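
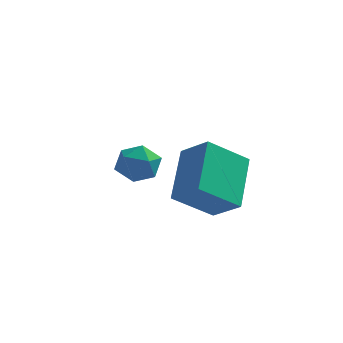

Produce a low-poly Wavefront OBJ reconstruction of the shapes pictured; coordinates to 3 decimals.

v 0.971 -4.72 1.306
v 0.813 -3.068 2.576
v 0.005 -4.278 0.611
v -0.153 -2.626 1.881
v 2.053 -3.874 0.339
v 1.895 -2.222 1.609
v 1.087 -3.432 -0.356
v 0.929 -1.78 0.914
v -1.943 0.245 -0.359
v -1.546 0.018 0.347
v -2.954 -0.618 -0.067
v -2.557 -0.845 0.639
v -2.885 -0.073 0.57
v -2.26 0.46 0.389
v -2.24 -1.06 -0.109
v -1.615 -0.527 -0.29
v -1.729 -0.788 0.501
v -2.128 -0.178 0.921
v -2.372 -0.422 -0.641
v -2.771 0.188 -0.221
f 2 4 1
f 5 2 1
f 1 4 3
f 3 5 1
f 2 8 4
f 6 2 5
f 6 8 2
f 4 8 3
f 7 5 3
f 3 8 7
f 7 6 5
f 8 6 7
f 9 20 14
f 9 14 10
f 9 10 16
f 9 16 19
f 9 19 20
f 10 14 18
f 14 20 13
f 20 19 11
f 19 16 15
f 16 10 17
f 12 18 13
f 12 13 11
f 12 11 15
f 12 15 17
f 12 17 18
f 13 18 14
f 11 13 20
f 15 11 19
f 17 15 16
f 18 17 10



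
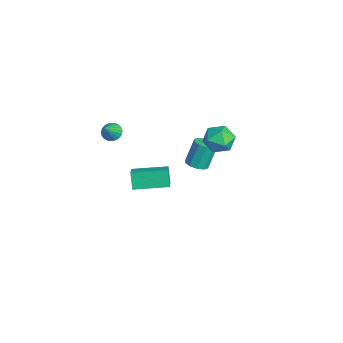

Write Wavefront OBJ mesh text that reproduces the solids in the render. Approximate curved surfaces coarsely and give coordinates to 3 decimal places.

v -2.423 -2.862 0.472
v -2.109 -3.167 0.063
v -1.597 -3.398 1.508
v -1.983 -2.952 0.074
v -1.934 -2.721 0.155
v -1.969 -2.514 0.29
v -2.083 -2.368 0.457
v -2.256 -2.306 0.626
v -2.457 -2.341 0.769
v -2.653 -2.466 0.86
v -2.809 -2.659 0.885
v -2.898 -2.887 0.838
v -2.906 -3.111 0.727
v -2.829 -3.292 0.573
v -2.683 -3.398 0.401
v -2.492 -3.411 0.242
v -2.289 -3.33 0.122
v 3.516 -2.715 0.88
v 3.043 -2.721 1.806
v 3.831 -0.87 1.053
v 3.358 -0.876 1.98
v 4.382 -2.904 1.32
v 3.909 -2.91 2.247
v 4.697 -1.059 1.494
v 4.224 -1.065 2.42
v -3.216 1.958 -3.651
v -2.56 1.831 -3.478
v -2.848 2.395 -1.976
v -3.504 2.522 -2.149
v -2.582 2.229 -3.631
v -2.87 2.792 -2.129
v -2.845 2.523 -3.792
v -3.133 3.087 -2.29
v -3.25 2.601 -3.899
v -3.539 3.165 -2.397
v -3.642 2.434 -3.911
v -3.931 2.998 -2.409
v -3.872 2.085 -3.824
v -4.16 2.649 -2.322
v -3.85 1.688 -3.671
v -4.138 2.251 -2.169
v -3.587 1.393 -3.51
v -3.875 1.957 -2.008
v -3.181 1.315 -3.403
v -3.47 1.879 -1.901
v -2.789 1.482 -3.391
v -3.078 2.046 -1.889
v -2.35 2.684 -0.362
v -2.013 3.263 0.364
v -0.847 2.337 -0.784
v -0.51 2.916 -0.058
v -0.969 2.069 0.159
v -1.898 2.283 0.42
v -0.962 3.317 -0.84
v -1.891 3.531 -0.579
v -1.155 3.655 0.068
v -1.159 2.883 0.686
v -1.701 2.717 -1.106
v -1.705 1.945 -0.488
f 2 1 4
f 2 4 3
f 4 1 5
f 4 5 3
f 5 1 6
f 5 6 3
f 6 1 7
f 6 7 3
f 7 1 8
f 7 8 3
f 8 1 9
f 8 9 3
f 9 1 10
f 9 10 3
f 10 1 11
f 10 11 3
f 11 1 12
f 11 12 3
f 12 1 13
f 12 13 3
f 13 1 14
f 13 14 3
f 14 1 15
f 14 15 3
f 15 1 16
f 15 16 3
f 16 1 17
f 16 17 3
f 17 1 2
f 17 2 3
f 19 21 18
f 22 19 18
f 18 21 20
f 20 22 18
f 19 25 21
f 23 19 22
f 23 25 19
f 21 25 20
f 24 22 20
f 20 25 24
f 24 23 22
f 25 23 24
f 27 26 30
f 27 30 28
f 28 30 31
f 28 31 29
f 30 26 32
f 30 32 31
f 31 32 33
f 31 33 29
f 32 26 34
f 32 34 33
f 33 34 35
f 33 35 29
f 34 26 36
f 34 36 35
f 35 36 37
f 35 37 29
f 36 26 38
f 36 38 37
f 37 38 39
f 37 39 29
f 38 26 40
f 38 40 39
f 39 40 41
f 39 41 29
f 40 26 42
f 40 42 41
f 41 42 43
f 41 43 29
f 42 26 44
f 42 44 43
f 43 44 45
f 43 45 29
f 44 26 46
f 44 46 45
f 45 46 47
f 45 47 29
f 46 26 27
f 46 27 47
f 47 27 28
f 47 28 29
f 48 59 53
f 48 53 49
f 48 49 55
f 48 55 58
f 48 58 59
f 49 53 57
f 53 59 52
f 59 58 50
f 58 55 54
f 55 49 56
f 51 57 52
f 51 52 50
f 51 50 54
f 51 54 56
f 51 56 57
f 52 57 53
f 50 52 59
f 54 50 58
f 56 54 55
f 57 56 49



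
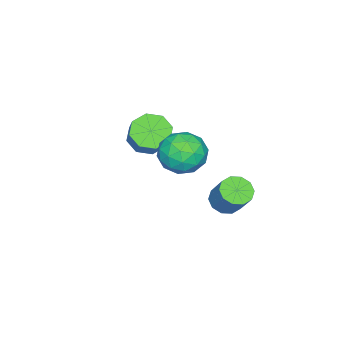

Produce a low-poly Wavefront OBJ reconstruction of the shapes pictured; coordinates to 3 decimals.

v -1.811 -3.786 0.193
v -1.031 -3.943 -0.38
v 0.251 -3.031 1.115
v -0.529 -2.874 1.687
v -1.353 -3.278 -0.51
v -0.071 -2.366 0.985
v -1.943 -2.911 -0.228
v -0.661 -1.999 1.267
v -2.456 -3.056 0.3
v -1.174 -2.144 1.795
v -2.591 -3.629 0.765
v -1.309 -2.717 2.26
v -2.269 -4.294 0.895
v -0.987 -3.382 2.39
v -1.679 -4.661 0.613
v -0.397 -3.749 2.108
v -1.166 -4.516 0.085
v 0.116 -3.604 1.58
v -2.971 -0.403 -3.66
v -2.579 0.133 -4.157
v -2.037 0.96 -2.837
v -2.429 0.423 -2.34
v -3.053 0.311 -4.074
v -2.511 1.138 -2.753
v -3.496 0.216 -3.833
v -2.953 1.043 -2.512
v -3.738 -0.115 -3.526
v -3.195 0.711 -2.205
v -3.687 -0.557 -3.27
v -3.145 0.27 -1.949
v -3.363 -0.94 -3.163
v -2.821 -0.113 -1.843
v -2.889 -1.118 -3.247
v -2.347 -0.291 -1.926
v -2.447 -1.023 -3.488
v -1.904 -0.196 -2.167
v -2.205 -0.691 -3.795
v -1.662 0.135 -2.474
v -2.255 -0.25 -4.051
v -1.713 0.577 -2.73
v 1.149 0.681 2.398
v 1.894 -0.084 2.87
v 0.326 -0.716 1.43
v 1.071 -1.481 1.902
v 0.256 -0.974 2.566
v 0.764 -0.111 3.164
v 1.456 -0.689 1.136
v 1.964 0.174 1.734
v 2.083 -0.931 2.09
v 1.342 -1.107 2.974
v 0.878 0.307 1.326
v 0.137 0.131 2.21
v 1.593 0.421 2.719
v 0.627 -1.221 1.581
v 0.148 -0.923 1.971
v 0.585 -1.373 2.249
v 0.93 0.405 2.892
v 1.367 -0.044 3.169
v 0.405 -0.568 2.991
v 0.853 -0.756 1.131
v 1.29 -1.205 1.408
v 1.635 0.573 2.051
v 2.072 0.123 2.329
v 1.815 -0.232 1.309
v 2.142 -0.526 2.538
v 1.659 -1.348 1.969
v 1.885 -0.882 1.518
v 2.184 -0.374 1.87
v 1.707 -0.63 3.057
v 1.223 -1.451 2.488
v 0.744 -1.153 2.879
v 1.043 -0.646 3.23
v 1.818 -1.128 2.599
v 0.997 0.651 1.812
v 0.513 -0.17 1.243
v 1.177 -0.154 1.07
v 1.476 0.353 1.421
v 0.561 0.548 2.331
v 0.078 -0.274 1.762
v 0.036 -0.426 2.43
v 0.335 0.082 2.782
v 0.402 0.328 1.701
f 2 1 5
f 2 5 3
f 3 5 6
f 3 6 4
f 5 1 7
f 5 7 6
f 6 7 8
f 6 8 4
f 7 1 9
f 7 9 8
f 8 9 10
f 8 10 4
f 9 1 11
f 9 11 10
f 10 11 12
f 10 12 4
f 11 1 13
f 11 13 12
f 12 13 14
f 12 14 4
f 13 1 15
f 13 15 14
f 14 15 16
f 14 16 4
f 15 1 17
f 15 17 16
f 16 17 18
f 16 18 4
f 17 1 2
f 17 2 18
f 18 2 3
f 18 3 4
f 20 19 23
f 20 23 21
f 21 23 24
f 21 24 22
f 23 19 25
f 23 25 24
f 24 25 26
f 24 26 22
f 25 19 27
f 25 27 26
f 26 27 28
f 26 28 22
f 27 19 29
f 27 29 28
f 28 29 30
f 28 30 22
f 29 19 31
f 29 31 30
f 30 31 32
f 30 32 22
f 31 19 33
f 31 33 32
f 32 33 34
f 32 34 22
f 33 19 35
f 33 35 34
f 34 35 36
f 34 36 22
f 35 19 37
f 35 37 36
f 36 37 38
f 36 38 22
f 37 19 39
f 37 39 38
f 38 39 40
f 38 40 22
f 39 19 20
f 39 20 40
f 40 20 21
f 40 21 22
f 41 78 57
f 78 52 81
f 57 81 46
f 78 81 57
f 41 57 53
f 57 46 58
f 53 58 42
f 57 58 53
f 41 53 62
f 53 42 63
f 62 63 48
f 53 63 62
f 41 62 74
f 62 48 77
f 74 77 51
f 62 77 74
f 41 74 78
f 74 51 82
f 78 82 52
f 74 82 78
f 42 58 69
f 58 46 72
f 69 72 50
f 58 72 69
f 46 81 59
f 81 52 80
f 59 80 45
f 81 80 59
f 52 82 79
f 82 51 75
f 79 75 43
f 82 75 79
f 51 77 76
f 77 48 64
f 76 64 47
f 77 64 76
f 48 63 68
f 63 42 65
f 68 65 49
f 63 65 68
f 44 70 56
f 70 50 71
f 56 71 45
f 70 71 56
f 44 56 54
f 56 45 55
f 54 55 43
f 56 55 54
f 44 54 61
f 54 43 60
f 61 60 47
f 54 60 61
f 44 61 66
f 61 47 67
f 66 67 49
f 61 67 66
f 44 66 70
f 66 49 73
f 70 73 50
f 66 73 70
f 45 71 59
f 71 50 72
f 59 72 46
f 71 72 59
f 43 55 79
f 55 45 80
f 79 80 52
f 55 80 79
f 47 60 76
f 60 43 75
f 76 75 51
f 60 75 76
f 49 67 68
f 67 47 64
f 68 64 48
f 67 64 68
f 50 73 69
f 73 49 65
f 69 65 42
f 73 65 69



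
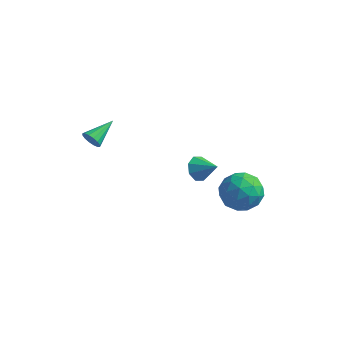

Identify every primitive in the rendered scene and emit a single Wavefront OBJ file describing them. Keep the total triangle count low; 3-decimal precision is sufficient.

v -3.882 -4.583 0.658
v -3.606 -4.466 0.174
v -3.498 -3.157 1.222
v -3.882 -4.373 0.128
v -4.159 -4.336 0.225
v -4.361 -4.366 0.437
v -4.435 -4.453 0.709
v -4.361 -4.575 0.967
v -4.159 -4.699 1.143
v -3.883 -4.792 1.188
v -3.606 -4.829 1.092
v -3.404 -4.799 0.879
v -3.33 -4.712 0.607
v -3.404 -4.59 0.349
v 0.973 -2.845 -0.853
v 1.326 -2.458 -1.376
v 2.027 -2.935 -0.207
v 1.107 -2.127 -0.972
v 0.81 -2.216 -0.498
v 0.608 -2.673 -0.232
v 0.619 -3.231 -0.33
v 0.838 -3.562 -0.734
v 1.135 -3.473 -1.207
v 1.337 -3.016 -1.473
v 1.902 -0.714 -2.447
v 3.028 -0.966 -2.165
v 2.072 -1.754 -4.055
v 3.198 -2.006 -3.773
v 2.309 -2.464 -3.132
v 2.203 -1.821 -2.138
v 2.897 -0.899 -4.082
v 2.791 -0.256 -3.088
v 3.643 -1.08 -3.175
v 3.279 -2.047 -2.588
v 1.821 -0.673 -3.632
v 1.457 -1.64 -3.045
v 2.45 -0.748 -2.165
v 2.65 -1.972 -4.055
v 2.127 -2.241 -3.678
v 2.789 -2.389 -3.512
v 1.965 -1.251 -2.149
v 2.627 -1.399 -1.983
v 2.204 -2.28 -2.552
v 2.473 -1.321 -4.237
v 3.135 -1.469 -4.071
v 2.311 -0.331 -2.708
v 2.973 -0.479 -2.542
v 2.896 -0.44 -3.668
v 3.473 -0.964 -2.593
v 3.573 -1.575 -3.538
v 3.396 -0.925 -3.72
v 3.334 -0.547 -3.136
v 3.26 -1.532 -2.248
v 3.36 -2.144 -3.193
v 2.837 -2.413 -2.816
v 2.775 -2.035 -2.232
v 3.621 -1.6 -2.841
v 1.74 -0.576 -3.027
v 1.84 -1.188 -3.972
v 2.325 -0.685 -3.988
v 2.263 -0.307 -3.404
v 1.527 -1.145 -2.682
v 1.627 -1.756 -3.627
v 1.766 -2.173 -3.084
v 1.704 -1.795 -2.5
v 1.479 -1.12 -3.379
f 2 1 4
f 2 4 3
f 4 1 5
f 4 5 3
f 5 1 6
f 5 6 3
f 6 1 7
f 6 7 3
f 7 1 8
f 7 8 3
f 8 1 9
f 8 9 3
f 9 1 10
f 9 10 3
f 10 1 11
f 10 11 3
f 11 1 12
f 11 12 3
f 12 1 13
f 12 13 3
f 13 1 14
f 13 14 3
f 14 1 2
f 14 2 3
f 16 15 18
f 16 18 17
f 18 15 19
f 18 19 17
f 19 15 20
f 19 20 17
f 20 15 21
f 20 21 17
f 21 15 22
f 21 22 17
f 22 15 23
f 22 23 17
f 23 15 24
f 23 24 17
f 24 15 16
f 24 16 17
f 25 62 41
f 62 36 65
f 41 65 30
f 62 65 41
f 25 41 37
f 41 30 42
f 37 42 26
f 41 42 37
f 25 37 46
f 37 26 47
f 46 47 32
f 37 47 46
f 25 46 58
f 46 32 61
f 58 61 35
f 46 61 58
f 25 58 62
f 58 35 66
f 62 66 36
f 58 66 62
f 26 42 53
f 42 30 56
f 53 56 34
f 42 56 53
f 30 65 43
f 65 36 64
f 43 64 29
f 65 64 43
f 36 66 63
f 66 35 59
f 63 59 27
f 66 59 63
f 35 61 60
f 61 32 48
f 60 48 31
f 61 48 60
f 32 47 52
f 47 26 49
f 52 49 33
f 47 49 52
f 28 54 40
f 54 34 55
f 40 55 29
f 54 55 40
f 28 40 38
f 40 29 39
f 38 39 27
f 40 39 38
f 28 38 45
f 38 27 44
f 45 44 31
f 38 44 45
f 28 45 50
f 45 31 51
f 50 51 33
f 45 51 50
f 28 50 54
f 50 33 57
f 54 57 34
f 50 57 54
f 29 55 43
f 55 34 56
f 43 56 30
f 55 56 43
f 27 39 63
f 39 29 64
f 63 64 36
f 39 64 63
f 31 44 60
f 44 27 59
f 60 59 35
f 44 59 60
f 33 51 52
f 51 31 48
f 52 48 32
f 51 48 52
f 34 57 53
f 57 33 49
f 53 49 26
f 57 49 53



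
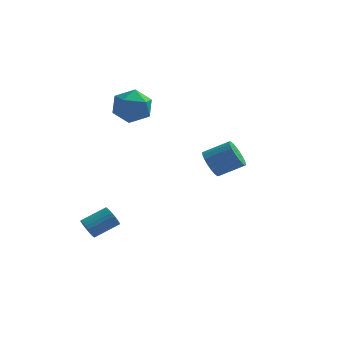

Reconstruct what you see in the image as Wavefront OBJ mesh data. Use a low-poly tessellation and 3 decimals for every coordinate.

v -4.076 -3.338 -3.414
v -3.703 -3.444 -3.91
v -2.61 -2.628 -3.262
v -2.984 -2.522 -2.766
v -3.816 -3.237 -3.979
v -2.724 -2.421 -3.331
v -3.97 -3.046 -3.962
v -2.877 -2.229 -3.314
v -4.139 -2.899 -3.861
v -3.047 -2.082 -3.213
v -4.299 -2.819 -3.693
v -3.207 -2.002 -3.044
v -4.425 -2.818 -3.481
v -3.333 -2.002 -2.833
v -4.498 -2.896 -3.26
v -3.405 -2.08 -2.612
v -4.507 -3.042 -3.062
v -3.414 -2.225 -2.414
v -4.45 -3.232 -2.918
v -3.357 -2.416 -2.27
v -4.336 -3.439 -2.849
v -3.244 -2.623 -2.201
v -4.183 -3.631 -2.866
v -3.09 -2.814 -2.218
v -4.013 -3.778 -2.967
v -2.921 -2.961 -2.319
v -3.853 -3.858 -3.136
v -2.761 -3.041 -2.487
v -3.727 -3.858 -3.347
v -2.635 -3.042 -2.699
v -3.655 -3.78 -3.568
v -2.562 -2.964 -2.92
v -3.646 -3.635 -3.766
v -2.553 -2.818 -3.118
v 2.118 -3.42 1.832
v 2.551 -3.86 1.277
v 3.795 -3.539 1.992
v 3.362 -3.1 2.548
v 2.548 -3.521 1.13
v 3.792 -3.2 1.845
v 2.46 -3.163 1.122
v 3.704 -2.842 1.837
v 2.305 -2.855 1.254
v 3.548 -2.534 1.969
v 2.112 -2.659 1.501
v 3.356 -2.338 2.217
v 1.921 -2.614 1.814
v 3.164 -2.294 2.529
v 1.768 -2.729 2.13
v 3.012 -2.408 2.846
v 1.685 -2.981 2.388
v 2.929 -2.66 3.103
v 1.688 -3.32 2.535
v 2.932 -2.999 3.25
v 1.776 -3.678 2.543
v 3.02 -3.357 3.258
v 1.932 -3.986 2.411
v 3.175 -3.665 3.126
v 2.124 -4.182 2.163
v 3.368 -3.861 2.879
v 2.316 -4.226 1.851
v 3.559 -3.906 2.566
v 2.468 -4.112 1.534
v 3.712 -3.791 2.25
v -4.279 3.589 1.849
v -3.144 3.922 1.655
v -3.676 2.298 3.165
v -2.541 2.631 2.971
v -3.301 3.383 3.511
v -3.674 4.181 2.698
v -3.146 2.039 2.122
v -3.519 2.837 1.309
v -2.444 2.964 1.823
v -2.54 3.794 2.682
v -4.28 2.426 2.138
v -4.376 3.256 2.997
f 2 1 5
f 2 5 3
f 3 5 6
f 3 6 4
f 5 1 7
f 5 7 6
f 6 7 8
f 6 8 4
f 7 1 9
f 7 9 8
f 8 9 10
f 8 10 4
f 9 1 11
f 9 11 10
f 10 11 12
f 10 12 4
f 11 1 13
f 11 13 12
f 12 13 14
f 12 14 4
f 13 1 15
f 13 15 14
f 14 15 16
f 14 16 4
f 15 1 17
f 15 17 16
f 16 17 18
f 16 18 4
f 17 1 19
f 17 19 18
f 18 19 20
f 18 20 4
f 19 1 21
f 19 21 20
f 20 21 22
f 20 22 4
f 21 1 23
f 21 23 22
f 22 23 24
f 22 24 4
f 23 1 25
f 23 25 24
f 24 25 26
f 24 26 4
f 25 1 27
f 25 27 26
f 26 27 28
f 26 28 4
f 27 1 29
f 27 29 28
f 28 29 30
f 28 30 4
f 29 1 31
f 29 31 30
f 30 31 32
f 30 32 4
f 31 1 33
f 31 33 32
f 32 33 34
f 32 34 4
f 33 1 2
f 33 2 34
f 34 2 3
f 34 3 4
f 36 35 39
f 36 39 37
f 37 39 40
f 37 40 38
f 39 35 41
f 39 41 40
f 40 41 42
f 40 42 38
f 41 35 43
f 41 43 42
f 42 43 44
f 42 44 38
f 43 35 45
f 43 45 44
f 44 45 46
f 44 46 38
f 45 35 47
f 45 47 46
f 46 47 48
f 46 48 38
f 47 35 49
f 47 49 48
f 48 49 50
f 48 50 38
f 49 35 51
f 49 51 50
f 50 51 52
f 50 52 38
f 51 35 53
f 51 53 52
f 52 53 54
f 52 54 38
f 53 35 55
f 53 55 54
f 54 55 56
f 54 56 38
f 55 35 57
f 55 57 56
f 56 57 58
f 56 58 38
f 57 35 59
f 57 59 58
f 58 59 60
f 58 60 38
f 59 35 61
f 59 61 60
f 60 61 62
f 60 62 38
f 61 35 63
f 61 63 62
f 62 63 64
f 62 64 38
f 63 35 36
f 63 36 64
f 64 36 37
f 64 37 38
f 65 76 70
f 65 70 66
f 65 66 72
f 65 72 75
f 65 75 76
f 66 70 74
f 70 76 69
f 76 75 67
f 75 72 71
f 72 66 73
f 68 74 69
f 68 69 67
f 68 67 71
f 68 71 73
f 68 73 74
f 69 74 70
f 67 69 76
f 71 67 75
f 73 71 72
f 74 73 66



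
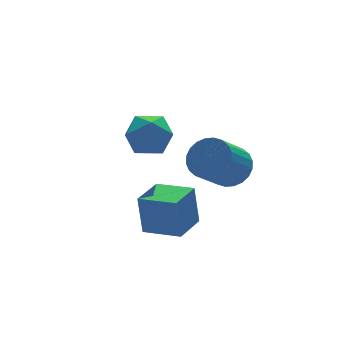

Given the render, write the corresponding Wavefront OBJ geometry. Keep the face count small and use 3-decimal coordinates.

v 1.74 -1.651 -0.709
v 2.235 -1.176 -0.024
v 1.016 -1.634 1.175
v 0.52 -2.109 0.489
v 2.007 -0.903 -0.152
v 0.787 -1.361 1.047
v 1.737 -0.744 -0.365
v 0.518 -1.202 0.833
v 1.468 -0.723 -0.631
v 0.249 -1.181 0.568
v 1.241 -0.843 -0.908
v 0.021 -1.301 0.29
v 1.089 -1.086 -1.155
v -0.13 -1.544 0.043
v 1.037 -1.415 -1.335
v -0.183 -1.873 -0.136
v 1.091 -1.78 -1.419
v -0.128 -2.238 -0.22
v 1.244 -2.126 -1.395
v 0.025 -2.584 -0.196
v 1.473 -2.399 -1.267
v 0.253 -2.857 -0.068
v 1.742 -2.558 -1.053
v 0.523 -3.016 0.145
v 2.011 -2.579 -0.788
v 0.792 -3.037 0.411
v 2.239 -2.459 -0.51
v 1.019 -2.917 0.688
v 2.39 -2.216 -0.263
v 1.171 -2.674 0.935
v 2.443 -1.887 -0.084
v 1.223 -2.345 1.115
v 2.388 -1.522 0
v 1.169 -1.98 1.199
v -0.214 3.294 -1.19
v 0.882 3.475 -1.013
v 0.018 1.525 -0.827
v 1.114 1.706 -0.65
v 0.354 2.112 0.072
v 0.21 3.205 -0.152
v 0.69 1.795 -1.688
v 0.546 2.888 -1.912
v 1.441 2.548 -1.321
v 1.233 2.744 -0.233
v -0.333 2.256 -1.607
v -0.541 2.452 -0.519
v -1.573 -0.727 -3.924
v -1.61 -0.396 -2.196
v -0.283 0.14 -4.062
v -0.32 0.471 -2.334
v -0.64 -2.071 -3.646
v -0.677 -1.74 -1.918
v 0.65 -1.204 -3.784
v 0.613 -0.873 -2.056
f 2 1 5
f 2 5 3
f 3 5 6
f 3 6 4
f 5 1 7
f 5 7 6
f 6 7 8
f 6 8 4
f 7 1 9
f 7 9 8
f 8 9 10
f 8 10 4
f 9 1 11
f 9 11 10
f 10 11 12
f 10 12 4
f 11 1 13
f 11 13 12
f 12 13 14
f 12 14 4
f 13 1 15
f 13 15 14
f 14 15 16
f 14 16 4
f 15 1 17
f 15 17 16
f 16 17 18
f 16 18 4
f 17 1 19
f 17 19 18
f 18 19 20
f 18 20 4
f 19 1 21
f 19 21 20
f 20 21 22
f 20 22 4
f 21 1 23
f 21 23 22
f 22 23 24
f 22 24 4
f 23 1 25
f 23 25 24
f 24 25 26
f 24 26 4
f 25 1 27
f 25 27 26
f 26 27 28
f 26 28 4
f 27 1 29
f 27 29 28
f 28 29 30
f 28 30 4
f 29 1 31
f 29 31 30
f 30 31 32
f 30 32 4
f 31 1 33
f 31 33 32
f 32 33 34
f 32 34 4
f 33 1 2
f 33 2 34
f 34 2 3
f 34 3 4
f 35 46 40
f 35 40 36
f 35 36 42
f 35 42 45
f 35 45 46
f 36 40 44
f 40 46 39
f 46 45 37
f 45 42 41
f 42 36 43
f 38 44 39
f 38 39 37
f 38 37 41
f 38 41 43
f 38 43 44
f 39 44 40
f 37 39 46
f 41 37 45
f 43 41 42
f 44 43 36
f 48 50 47
f 51 48 47
f 47 50 49
f 49 51 47
f 48 54 50
f 52 48 51
f 52 54 48
f 50 54 49
f 53 51 49
f 49 54 53
f 53 52 51
f 54 52 53



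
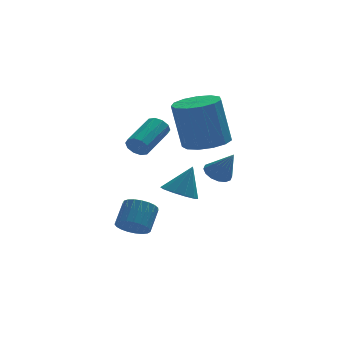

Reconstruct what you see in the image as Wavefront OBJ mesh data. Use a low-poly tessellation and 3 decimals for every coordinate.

v -2.614 -1.753 -1.761
v -1.992 -1.99 -2.008
v -2.066 -1.507 -0.619
v -2.015 -1.56 -2.09
v -2.267 -1.203 -2.046
v -2.652 -1.057 -1.893
v -3.022 -1.176 -1.69
v -3.236 -1.516 -1.513
v -3.213 -1.947 -1.432
v -2.961 -2.303 -1.476
v -2.576 -2.45 -1.629
v -2.206 -2.33 -1.832
v -4.162 -1.147 -3.564
v -3.613 -1.114 -3.93
v -3.17 -0.42 -3.201
v -3.718 -0.453 -2.836
v -3.764 -0.909 -4.034
v -3.32 -0.215 -3.305
v -3.983 -0.746 -4.056
v -3.539 -0.051 -3.328
v -4.233 -0.651 -3.994
v -3.789 0.043 -3.265
v -4.47 -0.643 -3.857
v -4.027 0.052 -3.129
v -4.655 -0.721 -3.67
v -4.211 -0.027 -2.941
v -4.754 -0.874 -3.464
v -4.31 -0.179 -2.736
v -4.751 -1.073 -3.276
v -4.307 -0.379 -2.547
v -4.646 -1.286 -3.137
v -4.202 -0.591 -2.409
v -4.457 -1.474 -3.073
v -4.013 -0.78 -2.344
v -4.217 -1.606 -3.093
v -3.774 -0.912 -2.365
v -3.968 -1.659 -3.195
v -3.524 -0.964 -2.466
v -3.752 -1.623 -3.361
v -3.308 -0.928 -2.632
v -3.607 -1.505 -3.561
v -3.163 -0.81 -2.833
v -3.558 -1.325 -3.763
v -3.114 -0.63 -3.034
v -0.479 1.152 -2.124
v -0.069 0.868 -2.439
v -0.021 0.608 -1.036
v 0.061 1.133 -2.361
v 0.046 1.403 -2.219
v -0.109 1.606 -2.052
v -0.364 1.688 -1.905
v -0.649 1.625 -1.815
v -0.889 1.436 -1.809
v -1.019 1.171 -1.887
v -1.004 0.901 -2.029
v -0.849 0.698 -2.196
v -0.594 0.617 -2.343
v -0.309 0.679 -2.432
v -0.552 2.511 -1.093
v 0.384 2.654 -0.934
v 0.008 2.851 1.112
v -0.928 2.709 0.953
v 0.169 3.142 -1.021
v -0.208 3.34 1.025
v -0.276 3.43 -1.131
v -0.653 3.628 0.915
v -0.808 3.426 -1.229
v -1.185 3.624 0.817
v -1.259 3.132 -1.283
v -1.635 3.33 0.763
v -1.485 2.641 -1.278
v -1.862 2.839 0.769
v -1.415 2.108 -1.213
v -1.791 2.306 0.833
v -1.07 1.704 -1.111
v -1.447 1.901 0.936
v -0.562 1.555 -1.003
v -0.938 1.753 1.044
v -0.05 1.711 -0.923
v -0.426 1.908 1.123
v 0.303 2.12 -0.898
v -0.074 2.318 1.148
v -3.58 0.72 -0.368
v -3.254 0.601 -0.728
v -2.253 1.661 -0.171
v -2.58 1.78 0.188
v -3.435 0.828 -0.835
v -2.434 1.887 -0.278
v -3.671 1.014 -0.763
v -2.671 2.073 -0.206
v -3.873 1.087 -0.541
v -2.872 2.147 0.016
v -3.963 1.021 -0.253
v -2.962 2.08 0.304
v -3.907 0.839 -0.009
v -2.906 1.899 0.548
v -3.726 0.613 0.098
v -2.725 1.672 0.655
v -3.489 0.427 0.026
v -2.489 1.486 0.583
v -3.288 0.353 -0.196
v -2.287 1.413 0.361
v -3.198 0.42 -0.484
v -2.197 1.479 0.073
f 2 1 4
f 2 4 3
f 4 1 5
f 4 5 3
f 5 1 6
f 5 6 3
f 6 1 7
f 6 7 3
f 7 1 8
f 7 8 3
f 8 1 9
f 8 9 3
f 9 1 10
f 9 10 3
f 10 1 11
f 10 11 3
f 11 1 12
f 11 12 3
f 12 1 2
f 12 2 3
f 14 13 17
f 14 17 15
f 15 17 18
f 15 18 16
f 17 13 19
f 17 19 18
f 18 19 20
f 18 20 16
f 19 13 21
f 19 21 20
f 20 21 22
f 20 22 16
f 21 13 23
f 21 23 22
f 22 23 24
f 22 24 16
f 23 13 25
f 23 25 24
f 24 25 26
f 24 26 16
f 25 13 27
f 25 27 26
f 26 27 28
f 26 28 16
f 27 13 29
f 27 29 28
f 28 29 30
f 28 30 16
f 29 13 31
f 29 31 30
f 30 31 32
f 30 32 16
f 31 13 33
f 31 33 32
f 32 33 34
f 32 34 16
f 33 13 35
f 33 35 34
f 34 35 36
f 34 36 16
f 35 13 37
f 35 37 36
f 36 37 38
f 36 38 16
f 37 13 39
f 37 39 38
f 38 39 40
f 38 40 16
f 39 13 41
f 39 41 40
f 40 41 42
f 40 42 16
f 41 13 43
f 41 43 42
f 42 43 44
f 42 44 16
f 43 13 14
f 43 14 44
f 44 14 15
f 44 15 16
f 46 45 48
f 46 48 47
f 48 45 49
f 48 49 47
f 49 45 50
f 49 50 47
f 50 45 51
f 50 51 47
f 51 45 52
f 51 52 47
f 52 45 53
f 52 53 47
f 53 45 54
f 53 54 47
f 54 45 55
f 54 55 47
f 55 45 56
f 55 56 47
f 56 45 57
f 56 57 47
f 57 45 58
f 57 58 47
f 58 45 46
f 58 46 47
f 60 59 63
f 60 63 61
f 61 63 64
f 61 64 62
f 63 59 65
f 63 65 64
f 64 65 66
f 64 66 62
f 65 59 67
f 65 67 66
f 66 67 68
f 66 68 62
f 67 59 69
f 67 69 68
f 68 69 70
f 68 70 62
f 69 59 71
f 69 71 70
f 70 71 72
f 70 72 62
f 71 59 73
f 71 73 72
f 72 73 74
f 72 74 62
f 73 59 75
f 73 75 74
f 74 75 76
f 74 76 62
f 75 59 77
f 75 77 76
f 76 77 78
f 76 78 62
f 77 59 79
f 77 79 78
f 78 79 80
f 78 80 62
f 79 59 81
f 79 81 80
f 80 81 82
f 80 82 62
f 81 59 60
f 81 60 82
f 82 60 61
f 82 61 62
f 84 83 87
f 84 87 85
f 85 87 88
f 85 88 86
f 87 83 89
f 87 89 88
f 88 89 90
f 88 90 86
f 89 83 91
f 89 91 90
f 90 91 92
f 90 92 86
f 91 83 93
f 91 93 92
f 92 93 94
f 92 94 86
f 93 83 95
f 93 95 94
f 94 95 96
f 94 96 86
f 95 83 97
f 95 97 96
f 96 97 98
f 96 98 86
f 97 83 99
f 97 99 98
f 98 99 100
f 98 100 86
f 99 83 101
f 99 101 100
f 100 101 102
f 100 102 86
f 101 83 103
f 101 103 102
f 102 103 104
f 102 104 86
f 103 83 84
f 103 84 104
f 104 84 85
f 104 85 86



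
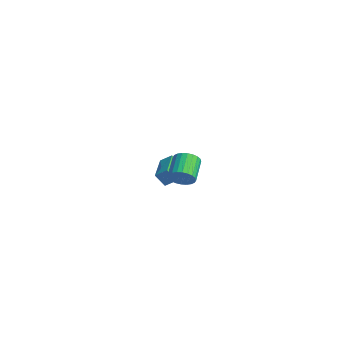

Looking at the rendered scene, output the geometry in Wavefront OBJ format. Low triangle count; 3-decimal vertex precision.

v 4.452 0.565 2.429
v 4.94 1.088 2.575
v 3.916 1.837 3.318
v 3.428 1.315 3.171
v 4.831 1.182 2.33
v 3.807 1.931 3.072
v 4.663 1.181 2.099
v 3.64 1.931 2.842
v 4.464 1.088 1.919
v 3.44 1.837 2.661
v 4.263 0.914 1.816
v 3.239 1.663 2.559
v 4.09 0.688 1.807
v 3.066 1.437 2.549
v 3.973 0.443 1.892
v 2.949 1.192 2.634
v 3.928 0.216 2.059
v 2.904 0.965 2.802
v 3.964 0.043 2.282
v 2.94 0.792 3.025
v 4.073 -0.051 2.528
v 3.049 0.698 3.27
v 4.24 -0.051 2.758
v 3.217 0.699 3.501
v 4.44 0.043 2.939
v 3.416 0.792 3.681
v 4.641 0.217 3.041
v 3.617 0.966 3.784
v 4.814 0.443 3.051
v 3.79 1.192 3.793
v 4.931 0.688 2.966
v 3.907 1.437 3.708
v 4.976 0.915 2.798
v 3.952 1.664 3.541
v -1.817 2.382 -1.507
v -2.061 1.904 -0.736
v -3.601 3.466 -1.399
v -3.845 2.988 -0.628
v -1.455 2.932 -1.052
v -1.699 2.454 -0.281
v -3.239 4.016 -0.944
v -3.483 3.538 -0.173
f 2 1 5
f 2 5 3
f 3 5 6
f 3 6 4
f 5 1 7
f 5 7 6
f 6 7 8
f 6 8 4
f 7 1 9
f 7 9 8
f 8 9 10
f 8 10 4
f 9 1 11
f 9 11 10
f 10 11 12
f 10 12 4
f 11 1 13
f 11 13 12
f 12 13 14
f 12 14 4
f 13 1 15
f 13 15 14
f 14 15 16
f 14 16 4
f 15 1 17
f 15 17 16
f 16 17 18
f 16 18 4
f 17 1 19
f 17 19 18
f 18 19 20
f 18 20 4
f 19 1 21
f 19 21 20
f 20 21 22
f 20 22 4
f 21 1 23
f 21 23 22
f 22 23 24
f 22 24 4
f 23 1 25
f 23 25 24
f 24 25 26
f 24 26 4
f 25 1 27
f 25 27 26
f 26 27 28
f 26 28 4
f 27 1 29
f 27 29 28
f 28 29 30
f 28 30 4
f 29 1 31
f 29 31 30
f 30 31 32
f 30 32 4
f 31 1 33
f 31 33 32
f 32 33 34
f 32 34 4
f 33 1 2
f 33 2 34
f 34 2 3
f 34 3 4
f 36 38 35
f 39 36 35
f 35 38 37
f 37 39 35
f 36 42 38
f 40 36 39
f 40 42 36
f 38 42 37
f 41 39 37
f 37 42 41
f 41 40 39
f 42 40 41



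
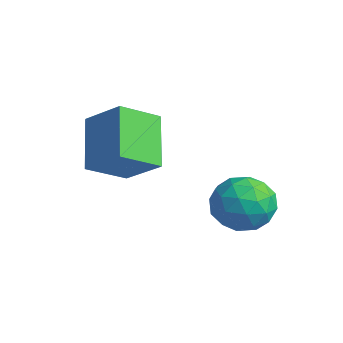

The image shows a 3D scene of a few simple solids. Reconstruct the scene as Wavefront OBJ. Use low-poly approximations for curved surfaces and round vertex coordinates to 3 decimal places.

v 1.308 3.664 0.145
v 2.357 3.819 0.214
v 1.583 2.101 -0.514
v 2.632 2.256 -0.445
v 2.052 2.143 0.438
v 1.882 3.109 0.845
v 2.058 2.811 -1.145
v 1.888 3.777 -0.738
v 2.82 3.292 -0.583
v 2.816 2.879 0.395
v 1.124 3.041 -0.695
v 1.12 2.628 0.283
v 1.808 3.879 0.237
v 2.132 2.041 -0.537
v 1.791 1.975 -0.018
v 2.407 2.066 0.023
v 1.53 3.462 0.608
v 2.146 3.553 0.649
v 1.967 2.568 0.781
v 1.794 2.367 -0.949
v 2.41 2.458 -0.908
v 1.533 3.854 -0.323
v 2.149 3.945 -0.282
v 1.973 3.352 -1.081
v 2.697 3.66 -0.191
v 2.858 2.741 -0.578
v 2.521 3.067 -0.99
v 2.421 3.635 -0.751
v 2.695 3.418 0.384
v 2.856 2.499 -0.003
v 2.516 2.432 0.516
v 2.416 3 0.755
v 2.967 3.108 -0.084
v 1.084 3.421 -0.297
v 1.245 2.502 -0.684
v 1.524 2.92 -1.055
v 1.424 3.488 -0.816
v 1.082 3.179 0.278
v 1.243 2.26 -0.109
v 1.519 2.285 0.451
v 1.419 2.853 0.69
v 0.973 2.812 -0.216
v -1.741 1.195 1.739
v -1.765 -0.157 2.517
v -0.575 1.704 2.66
v -0.6 0.352 3.438
v -0.42 0.448 0.482
v -0.445 -0.904 1.26
v 0.745 0.957 1.403
v 0.721 -0.395 2.181
f 1 38 17
f 38 12 41
f 17 41 6
f 38 41 17
f 1 17 13
f 17 6 18
f 13 18 2
f 17 18 13
f 1 13 22
f 13 2 23
f 22 23 8
f 13 23 22
f 1 22 34
f 22 8 37
f 34 37 11
f 22 37 34
f 1 34 38
f 34 11 42
f 38 42 12
f 34 42 38
f 2 18 29
f 18 6 32
f 29 32 10
f 18 32 29
f 6 41 19
f 41 12 40
f 19 40 5
f 41 40 19
f 12 42 39
f 42 11 35
f 39 35 3
f 42 35 39
f 11 37 36
f 37 8 24
f 36 24 7
f 37 24 36
f 8 23 28
f 23 2 25
f 28 25 9
f 23 25 28
f 4 30 16
f 30 10 31
f 16 31 5
f 30 31 16
f 4 16 14
f 16 5 15
f 14 15 3
f 16 15 14
f 4 14 21
f 14 3 20
f 21 20 7
f 14 20 21
f 4 21 26
f 21 7 27
f 26 27 9
f 21 27 26
f 4 26 30
f 26 9 33
f 30 33 10
f 26 33 30
f 5 31 19
f 31 10 32
f 19 32 6
f 31 32 19
f 3 15 39
f 15 5 40
f 39 40 12
f 15 40 39
f 7 20 36
f 20 3 35
f 36 35 11
f 20 35 36
f 9 27 28
f 27 7 24
f 28 24 8
f 27 24 28
f 10 33 29
f 33 9 25
f 29 25 2
f 33 25 29
f 44 46 43
f 47 44 43
f 43 46 45
f 45 47 43
f 44 50 46
f 48 44 47
f 48 50 44
f 46 50 45
f 49 47 45
f 45 50 49
f 49 48 47
f 50 48 49



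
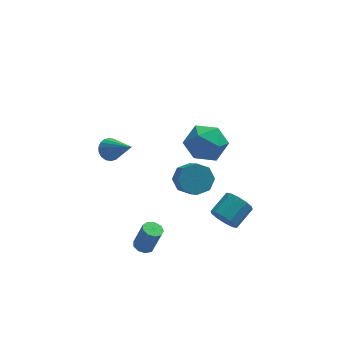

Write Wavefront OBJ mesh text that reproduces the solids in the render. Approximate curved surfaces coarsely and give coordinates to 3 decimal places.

v 3.5 -1.333 -1.613
v 4.125 -1.717 -2.001
v 5.045 -0.851 -1.375
v 4.42 -0.467 -0.987
v 3.966 -1.332 -2.3
v 4.886 -0.466 -1.674
v 3.629 -0.947 -2.336
v 4.549 -0.081 -1.711
v 3.242 -0.71 -2.097
v 4.163 0.156 -1.471
v 2.954 -0.71 -1.672
v 3.874 0.156 -1.047
v 2.875 -0.949 -1.225
v 3.795 -0.083 -0.599
v 3.034 -1.334 -0.926
v 3.954 -0.468 -0.3
v 3.371 -1.719 -0.889
v 4.291 -0.853 -0.264
v 3.757 -1.956 -1.129
v 4.678 -1.09 -0.503
v 4.046 -1.956 -1.553
v 4.966 -1.09 -0.928
v -0.727 -2.789 -1.91
v -0.197 -2.827 -2.086
v 0.278 -2.949 -0.626
v -0.253 -2.911 -0.45
v -0.289 -2.46 -2.025
v 0.186 -2.582 -0.565
v -0.586 -2.247 -1.911
v -0.111 -2.369 -0.451
v -0.949 -2.287 -1.796
v -0.474 -2.41 -0.336
v -1.209 -2.562 -1.735
v -0.734 -2.685 -0.275
v -1.243 -2.943 -1.755
v -0.768 -3.066 -0.295
v -1.036 -3.252 -1.848
v -0.561 -3.374 -0.388
v -0.685 -3.344 -1.97
v -0.21 -3.466 -0.51
v -0.353 -3.176 -2.064
v 0.121 -3.298 -0.604
v 3.3 1.382 3.286
v 3.924 0.324 3.113
v 1.576 0.356 3.347
v 2.2 -0.702 3.174
v 2.315 -0.082 4.243
v 3.381 0.552 4.204
v 2.119 0.128 2.256
v 3.185 0.762 2.217
v 3.194 -0.451 2.476
v 3.315 -0.581 3.704
v 2.185 1.261 2.756
v 2.306 1.131 3.984
v -1.851 4.543 -0.683
v -1.234 4.678 -1.049
v -0.789 3.237 0.623
v -1.233 4.908 -0.82
v -1.355 5.066 -0.563
v -1.576 5.119 -0.33
v -1.85 5.059 -0.167
v -2.125 4.897 -0.107
v -2.345 4.664 -0.16
v -2.468 4.407 -0.317
v -2.468 4.177 -0.547
v -2.346 4.02 -0.803
v -2.126 3.966 -1.036
v -1.851 4.026 -1.199
v -1.576 4.189 -1.26
v -1.356 4.421 -1.206
v 1.787 -1.182 1.817
v 2.401 -1.595 1.271
v 2.568 -2.89 2.436
v 1.953 -2.478 2.983
v 2.701 -1.148 1.725
v 2.868 -2.443 2.89
v 2.465 -0.721 2.233
v 2.632 -2.016 3.398
v 1.832 -0.565 2.498
v 1.999 -1.86 3.663
v 1.172 -0.77 2.364
v 1.339 -2.065 3.529
v 0.872 -1.217 1.91
v 1.039 -2.512 3.075
v 1.108 -1.644 1.402
v 1.275 -2.939 2.567
v 1.741 -1.8 1.137
v 1.908 -3.095 2.302
f 2 1 5
f 2 5 3
f 3 5 6
f 3 6 4
f 5 1 7
f 5 7 6
f 6 7 8
f 6 8 4
f 7 1 9
f 7 9 8
f 8 9 10
f 8 10 4
f 9 1 11
f 9 11 10
f 10 11 12
f 10 12 4
f 11 1 13
f 11 13 12
f 12 13 14
f 12 14 4
f 13 1 15
f 13 15 14
f 14 15 16
f 14 16 4
f 15 1 17
f 15 17 16
f 16 17 18
f 16 18 4
f 17 1 19
f 17 19 18
f 18 19 20
f 18 20 4
f 19 1 21
f 19 21 20
f 20 21 22
f 20 22 4
f 21 1 2
f 21 2 22
f 22 2 3
f 22 3 4
f 24 23 27
f 24 27 25
f 25 27 28
f 25 28 26
f 27 23 29
f 27 29 28
f 28 29 30
f 28 30 26
f 29 23 31
f 29 31 30
f 30 31 32
f 30 32 26
f 31 23 33
f 31 33 32
f 32 33 34
f 32 34 26
f 33 23 35
f 33 35 34
f 34 35 36
f 34 36 26
f 35 23 37
f 35 37 36
f 36 37 38
f 36 38 26
f 37 23 39
f 37 39 38
f 38 39 40
f 38 40 26
f 39 23 41
f 39 41 40
f 40 41 42
f 40 42 26
f 41 23 24
f 41 24 42
f 42 24 25
f 42 25 26
f 43 54 48
f 43 48 44
f 43 44 50
f 43 50 53
f 43 53 54
f 44 48 52
f 48 54 47
f 54 53 45
f 53 50 49
f 50 44 51
f 46 52 47
f 46 47 45
f 46 45 49
f 46 49 51
f 46 51 52
f 47 52 48
f 45 47 54
f 49 45 53
f 51 49 50
f 52 51 44
f 56 55 58
f 56 58 57
f 58 55 59
f 58 59 57
f 59 55 60
f 59 60 57
f 60 55 61
f 60 61 57
f 61 55 62
f 61 62 57
f 62 55 63
f 62 63 57
f 63 55 64
f 63 64 57
f 64 55 65
f 64 65 57
f 65 55 66
f 65 66 57
f 66 55 67
f 66 67 57
f 67 55 68
f 67 68 57
f 68 55 69
f 68 69 57
f 69 55 70
f 69 70 57
f 70 55 56
f 70 56 57
f 72 71 75
f 72 75 73
f 73 75 76
f 73 76 74
f 75 71 77
f 75 77 76
f 76 77 78
f 76 78 74
f 77 71 79
f 77 79 78
f 78 79 80
f 78 80 74
f 79 71 81
f 79 81 80
f 80 81 82
f 80 82 74
f 81 71 83
f 81 83 82
f 82 83 84
f 82 84 74
f 83 71 85
f 83 85 84
f 84 85 86
f 84 86 74
f 85 71 87
f 85 87 86
f 86 87 88
f 86 88 74
f 87 71 72
f 87 72 88
f 88 72 73
f 88 73 74



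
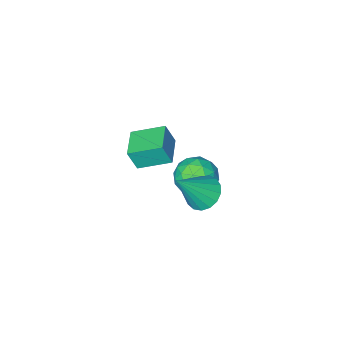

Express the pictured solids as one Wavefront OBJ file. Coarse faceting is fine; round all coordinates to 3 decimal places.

v -2.853 2.429 -1.399
v -2.399 2.957 -1.728
v -1.747 2.311 -0.061
v -2.63 3.156 -1.52
v -2.911 3.188 -1.284
v -3.179 3.046 -1.075
v -3.373 2.763 -0.94
v -3.447 2.403 -0.91
v -3.385 2.049 -0.992
v -3.202 1.782 -1.168
v -2.938 1.663 -1.396
v -2.655 1.72 -1.625
v -2.417 1.939 -1.802
v -2.279 2.27 -1.887
v -2.273 2.637 -1.86
v -4.471 1.095 -2.075
v -3.956 1.567 -2.665
v -3.484 -0.007 -2.095
v -2.969 0.465 -2.685
v -3.054 0.752 -1.82
v -3.664 1.434 -1.809
v -3.776 0.126 -2.951
v -4.386 0.808 -2.94
v -3.526 0.968 -3.207
v -3.08 1.355 -2.508
v -4.36 0.205 -2.252
v -3.914 0.592 -1.553
v -4.3 1.428 -2.369
v -3.14 0.132 -2.391
v -3.19 0.301 -1.883
v -2.887 0.578 -2.23
v -4.129 1.35 -1.865
v -3.826 1.627 -2.212
v -3.296 1.148 -1.715
v -3.614 -0.067 -2.548
v -3.311 0.21 -2.895
v -4.553 0.982 -2.53
v -4.25 1.259 -2.877
v -4.144 0.412 -3.045
v -3.744 1.354 -3.034
v -3.164 0.705 -3.045
v -3.638 0.507 -3.202
v -3.997 0.907 -3.195
v -3.482 1.581 -2.623
v -2.902 0.933 -2.634
v -2.952 1.102 -2.126
v -3.311 1.502 -2.119
v -3.229 1.229 -2.941
v -4.538 0.627 -2.126
v -3.958 -0.021 -2.137
v -4.129 0.058 -2.641
v -4.488 0.458 -2.634
v -4.276 0.855 -1.715
v -3.696 0.206 -1.726
v -3.443 0.653 -1.565
v -3.802 1.053 -1.558
v -4.211 0.331 -1.819
v -1.009 1.172 1.475
v -0.726 0.975 2.339
v -1.938 1.974 1.962
v -1.655 1.776 2.826
v -0.245 2.084 1.434
v 0.038 1.886 2.298
v -1.174 2.885 1.921
v -0.891 2.688 2.785
f 2 1 4
f 2 4 3
f 4 1 5
f 4 5 3
f 5 1 6
f 5 6 3
f 6 1 7
f 6 7 3
f 7 1 8
f 7 8 3
f 8 1 9
f 8 9 3
f 9 1 10
f 9 10 3
f 10 1 11
f 10 11 3
f 11 1 12
f 11 12 3
f 12 1 13
f 12 13 3
f 13 1 14
f 13 14 3
f 14 1 15
f 14 15 3
f 15 1 2
f 15 2 3
f 16 53 32
f 53 27 56
f 32 56 21
f 53 56 32
f 16 32 28
f 32 21 33
f 28 33 17
f 32 33 28
f 16 28 37
f 28 17 38
f 37 38 23
f 28 38 37
f 16 37 49
f 37 23 52
f 49 52 26
f 37 52 49
f 16 49 53
f 49 26 57
f 53 57 27
f 49 57 53
f 17 33 44
f 33 21 47
f 44 47 25
f 33 47 44
f 21 56 34
f 56 27 55
f 34 55 20
f 56 55 34
f 27 57 54
f 57 26 50
f 54 50 18
f 57 50 54
f 26 52 51
f 52 23 39
f 51 39 22
f 52 39 51
f 23 38 43
f 38 17 40
f 43 40 24
f 38 40 43
f 19 45 31
f 45 25 46
f 31 46 20
f 45 46 31
f 19 31 29
f 31 20 30
f 29 30 18
f 31 30 29
f 19 29 36
f 29 18 35
f 36 35 22
f 29 35 36
f 19 36 41
f 36 22 42
f 41 42 24
f 36 42 41
f 19 41 45
f 41 24 48
f 45 48 25
f 41 48 45
f 20 46 34
f 46 25 47
f 34 47 21
f 46 47 34
f 18 30 54
f 30 20 55
f 54 55 27
f 30 55 54
f 22 35 51
f 35 18 50
f 51 50 26
f 35 50 51
f 24 42 43
f 42 22 39
f 43 39 23
f 42 39 43
f 25 48 44
f 48 24 40
f 44 40 17
f 48 40 44
f 59 61 58
f 62 59 58
f 58 61 60
f 60 62 58
f 59 65 61
f 63 59 62
f 63 65 59
f 61 65 60
f 64 62 60
f 60 65 64
f 64 63 62
f 65 63 64



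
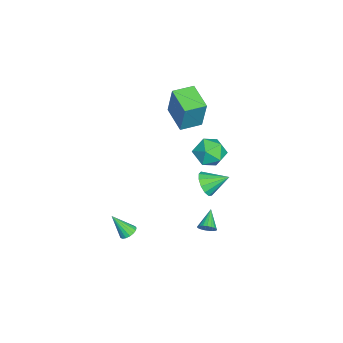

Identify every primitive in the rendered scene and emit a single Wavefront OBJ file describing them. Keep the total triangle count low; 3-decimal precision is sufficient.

v -0.722 3.383 1.567
v -0.181 2.81 0.824
v -0.679 2.01 2.656
v -0.138 1.437 1.913
v 0.342 2.273 2.408
v 0.316 3.121 1.735
v -1.176 1.699 1.745
v -1.202 2.547 1.072
v -0.461 1.769 0.934
v 0.477 2.124 1.344
v -1.337 2.696 2.136
v -0.399 3.051 2.546
v 1.745 2.602 -3.193
v 2.011 2.875 -2.77
v 0.595 2.658 -2.507
v 1.938 3.054 -2.906
v 1.832 3.156 -3.092
v 1.711 3.162 -3.296
v 1.595 3.071 -3.481
v 1.506 2.899 -3.617
v 1.457 2.675 -3.68
v 1.459 2.439 -3.659
v 1.509 2.231 -3.557
v 1.601 2.087 -3.392
v 1.717 2.033 -3.193
v 1.838 2.076 -2.994
v 1.943 2.211 -2.829
v 2.014 2.413 -2.728
v 2.038 2.648 -2.707
v 2.552 2.614 1.586
v 3.264 2.448 2
v 2.448 3.886 2.274
v 3.389 2.673 1.603
v 3.249 2.879 1.2
v 2.888 3.001 0.92
v 2.419 3 0.852
v 1.993 2.877 1.016
v 1.744 2.67 1.362
v 1.752 2.445 1.778
v 2.013 2.274 2.134
v 2.446 2.211 2.315
v 2.912 2.276 2.265
v -2.98 -0.387 2.994
v -2.5 -0.05 5.094
v -3.731 0.746 2.984
v -3.252 1.083 5.084
v -1.548 0.557 2.516
v -1.069 0.894 4.616
v -2.3 1.69 2.506
v -1.82 2.027 4.606
v 1.963 -1.857 -4.031
v 2.295 -1.491 -3.748
v 1.897 -2.803 -2.729
v 2.042 -1.403 -3.696
v 1.771 -1.419 -3.722
v 1.544 -1.535 -3.818
v 1.413 -1.726 -3.963
v 1.408 -1.946 -4.124
v 1.53 -2.146 -4.263
v 1.752 -2.28 -4.349
v 2.022 -2.318 -4.362
v 2.278 -2.249 -4.299
v 2.463 -2.091 -4.175
v 2.533 -1.88 -4.018
v 2.472 -1.663 -3.864
f 1 12 6
f 1 6 2
f 1 2 8
f 1 8 11
f 1 11 12
f 2 6 10
f 6 12 5
f 12 11 3
f 11 8 7
f 8 2 9
f 4 10 5
f 4 5 3
f 4 3 7
f 4 7 9
f 4 9 10
f 5 10 6
f 3 5 12
f 7 3 11
f 9 7 8
f 10 9 2
f 14 13 16
f 14 16 15
f 16 13 17
f 16 17 15
f 17 13 18
f 17 18 15
f 18 13 19
f 18 19 15
f 19 13 20
f 19 20 15
f 20 13 21
f 20 21 15
f 21 13 22
f 21 22 15
f 22 13 23
f 22 23 15
f 23 13 24
f 23 24 15
f 24 13 25
f 24 25 15
f 25 13 26
f 25 26 15
f 26 13 27
f 26 27 15
f 27 13 28
f 27 28 15
f 28 13 29
f 28 29 15
f 29 13 14
f 29 14 15
f 31 30 33
f 31 33 32
f 33 30 34
f 33 34 32
f 34 30 35
f 34 35 32
f 35 30 36
f 35 36 32
f 36 30 37
f 36 37 32
f 37 30 38
f 37 38 32
f 38 30 39
f 38 39 32
f 39 30 40
f 39 40 32
f 40 30 41
f 40 41 32
f 41 30 42
f 41 42 32
f 42 30 31
f 42 31 32
f 44 46 43
f 47 44 43
f 43 46 45
f 45 47 43
f 44 50 46
f 48 44 47
f 48 50 44
f 46 50 45
f 49 47 45
f 45 50 49
f 49 48 47
f 50 48 49
f 52 51 54
f 52 54 53
f 54 51 55
f 54 55 53
f 55 51 56
f 55 56 53
f 56 51 57
f 56 57 53
f 57 51 58
f 57 58 53
f 58 51 59
f 58 59 53
f 59 51 60
f 59 60 53
f 60 51 61
f 60 61 53
f 61 51 62
f 61 62 53
f 62 51 63
f 62 63 53
f 63 51 64
f 63 64 53
f 64 51 65
f 64 65 53
f 65 51 52
f 65 52 53



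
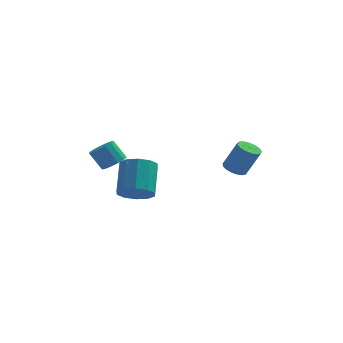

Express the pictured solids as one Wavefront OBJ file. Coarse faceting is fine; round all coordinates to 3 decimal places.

v 2.45 3.786 -0.488
v 3.074 3.895 -0.785
v 3.834 3.842 0.79
v 3.21 3.734 1.088
v 2.962 4.203 -0.721
v 3.722 4.151 0.855
v 2.732 4.417 -0.603
v 3.492 4.364 0.973
v 2.437 4.485 -0.458
v 3.197 4.433 1.117
v 2.146 4.394 -0.321
v 2.906 4.342 1.255
v 1.924 4.163 -0.221
v 2.684 4.111 1.354
v 1.823 3.846 -0.183
v 2.583 3.794 1.392
v 1.865 3.515 -0.215
v 2.625 3.463 1.361
v 2.042 3.247 -0.309
v 2.802 3.194 1.267
v 2.312 3.101 -0.444
v 3.072 3.049 1.132
v 2.613 3.113 -0.589
v 3.373 3.061 0.987
v 2.878 3.279 -0.711
v 3.638 3.227 0.865
v 3.044 3.561 -0.782
v 3.804 3.509 0.794
v -3.468 1.19 0.807
v -2.965 1.677 1.047
v -3.65 1.877 2.074
v -4.152 1.39 1.833
v -3.24 1.894 0.821
v -3.925 2.094 1.848
v -3.588 1.888 0.591
v -4.273 2.087 1.617
v -3.897 1.66 0.429
v -4.582 1.859 1.455
v -4.07 1.283 0.387
v -4.755 1.482 1.413
v -4.052 0.876 0.478
v -4.736 1.076 1.505
v -3.848 0.569 0.674
v -4.533 0.769 1.7
v -3.523 0.46 0.912
v -4.208 0.659 1.938
v -3.181 0.582 1.116
v -3.866 0.782 2.143
v -2.93 0.897 1.222
v -3.615 1.097 2.249
v -2.849 1.306 1.197
v -3.534 1.505 2.223
v -2.376 1.084 -1.291
v -1.719 0.545 -0.727
v -1.746 2.016 0.714
v -2.404 2.556 0.151
v -1.386 0.923 -1.107
v -1.414 2.394 0.334
v -1.432 1.362 -1.556
v -1.459 2.834 -0.115
v -1.838 1.696 -1.905
v -1.865 3.167 -0.463
v -2.45 1.795 -2.018
v -2.477 3.267 -0.577
v -3.034 1.624 -1.854
v -3.061 3.095 -0.413
v -3.366 1.246 -1.474
v -3.394 2.717 -0.033
v -3.321 0.806 -1.025
v -3.348 2.278 0.416
v -2.915 0.473 -0.677
v -2.942 1.944 0.765
v -2.303 0.373 -0.563
v -2.33 1.845 0.878
f 2 1 5
f 2 5 3
f 3 5 6
f 3 6 4
f 5 1 7
f 5 7 6
f 6 7 8
f 6 8 4
f 7 1 9
f 7 9 8
f 8 9 10
f 8 10 4
f 9 1 11
f 9 11 10
f 10 11 12
f 10 12 4
f 11 1 13
f 11 13 12
f 12 13 14
f 12 14 4
f 13 1 15
f 13 15 14
f 14 15 16
f 14 16 4
f 15 1 17
f 15 17 16
f 16 17 18
f 16 18 4
f 17 1 19
f 17 19 18
f 18 19 20
f 18 20 4
f 19 1 21
f 19 21 20
f 20 21 22
f 20 22 4
f 21 1 23
f 21 23 22
f 22 23 24
f 22 24 4
f 23 1 25
f 23 25 24
f 24 25 26
f 24 26 4
f 25 1 27
f 25 27 26
f 26 27 28
f 26 28 4
f 27 1 2
f 27 2 28
f 28 2 3
f 28 3 4
f 30 29 33
f 30 33 31
f 31 33 34
f 31 34 32
f 33 29 35
f 33 35 34
f 34 35 36
f 34 36 32
f 35 29 37
f 35 37 36
f 36 37 38
f 36 38 32
f 37 29 39
f 37 39 38
f 38 39 40
f 38 40 32
f 39 29 41
f 39 41 40
f 40 41 42
f 40 42 32
f 41 29 43
f 41 43 42
f 42 43 44
f 42 44 32
f 43 29 45
f 43 45 44
f 44 45 46
f 44 46 32
f 45 29 47
f 45 47 46
f 46 47 48
f 46 48 32
f 47 29 49
f 47 49 48
f 48 49 50
f 48 50 32
f 49 29 51
f 49 51 50
f 50 51 52
f 50 52 32
f 51 29 30
f 51 30 52
f 52 30 31
f 52 31 32
f 54 53 57
f 54 57 55
f 55 57 58
f 55 58 56
f 57 53 59
f 57 59 58
f 58 59 60
f 58 60 56
f 59 53 61
f 59 61 60
f 60 61 62
f 60 62 56
f 61 53 63
f 61 63 62
f 62 63 64
f 62 64 56
f 63 53 65
f 63 65 64
f 64 65 66
f 64 66 56
f 65 53 67
f 65 67 66
f 66 67 68
f 66 68 56
f 67 53 69
f 67 69 68
f 68 69 70
f 68 70 56
f 69 53 71
f 69 71 70
f 70 71 72
f 70 72 56
f 71 53 73
f 71 73 72
f 72 73 74
f 72 74 56
f 73 53 54
f 73 54 74
f 74 54 55
f 74 55 56



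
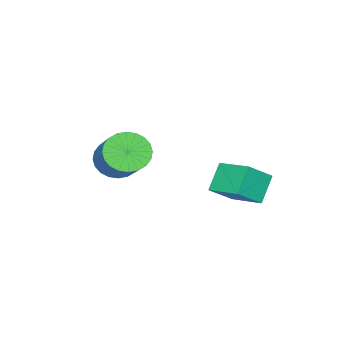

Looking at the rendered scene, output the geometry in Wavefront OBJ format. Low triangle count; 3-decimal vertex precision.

v -1.924 -0.425 -0.048
v -1 -0.827 0.725
v -1.645 0.983 0.35
v -0.722 0.582 1.124
v -1.078 -0.322 -1.004
v -0.155 -0.723 -0.23
v -0.8 1.087 -0.605
v 0.124 0.685 0.168
v 2.068 -3.044 1.639
v 2.465 -2.715 0.951
v 3.569 -1.448 2.193
v 3.172 -1.776 2.881
v 2.201 -2.511 0.977
v 3.305 -1.243 2.219
v 1.916 -2.387 1.105
v 3.02 -1.12 2.347
v 1.654 -2.364 1.313
v 2.758 -1.096 2.555
v 1.455 -2.444 1.572
v 2.559 -1.177 2.814
v 1.35 -2.615 1.84
v 2.454 -1.348 3.082
v 1.354 -2.852 2.078
v 2.458 -1.585 3.32
v 1.466 -3.118 2.249
v 2.571 -1.85 3.491
v 1.671 -3.372 2.327
v 2.775 -2.105 3.569
v 1.935 -3.577 2.301
v 3.039 -2.309 3.543
v 2.22 -3.7 2.173
v 3.324 -2.433 3.415
v 2.482 -3.724 1.965
v 3.586 -2.456 3.207
v 2.681 -3.643 1.706
v 3.785 -2.376 2.948
v 2.786 -3.472 1.438
v 3.89 -2.205 2.68
v 2.782 -3.235 1.2
v 3.886 -1.968 2.442
v 2.669 -2.97 1.029
v 3.774 -1.702 2.271
f 2 4 1
f 5 2 1
f 1 4 3
f 3 5 1
f 2 8 4
f 6 2 5
f 6 8 2
f 4 8 3
f 7 5 3
f 3 8 7
f 7 6 5
f 8 6 7
f 10 9 13
f 10 13 11
f 11 13 14
f 11 14 12
f 13 9 15
f 13 15 14
f 14 15 16
f 14 16 12
f 15 9 17
f 15 17 16
f 16 17 18
f 16 18 12
f 17 9 19
f 17 19 18
f 18 19 20
f 18 20 12
f 19 9 21
f 19 21 20
f 20 21 22
f 20 22 12
f 21 9 23
f 21 23 22
f 22 23 24
f 22 24 12
f 23 9 25
f 23 25 24
f 24 25 26
f 24 26 12
f 25 9 27
f 25 27 26
f 26 27 28
f 26 28 12
f 27 9 29
f 27 29 28
f 28 29 30
f 28 30 12
f 29 9 31
f 29 31 30
f 30 31 32
f 30 32 12
f 31 9 33
f 31 33 32
f 32 33 34
f 32 34 12
f 33 9 35
f 33 35 34
f 34 35 36
f 34 36 12
f 35 9 37
f 35 37 36
f 36 37 38
f 36 38 12
f 37 9 39
f 37 39 38
f 38 39 40
f 38 40 12
f 39 9 41
f 39 41 40
f 40 41 42
f 40 42 12
f 41 9 10
f 41 10 42
f 42 10 11
f 42 11 12



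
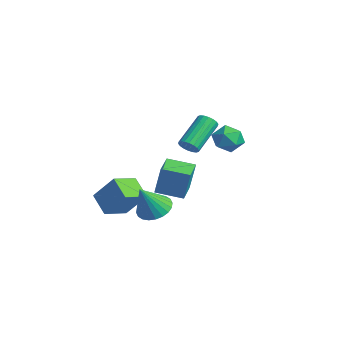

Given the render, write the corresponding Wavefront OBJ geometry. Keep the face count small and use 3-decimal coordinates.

v -2.828 0.264 -1.674
v -2.567 0.512 0.11
v -4.05 1.166 -1.62
v -3.789 1.414 0.164
v -1.911 1.526 -1.984
v -1.65 1.774 -0.2
v -3.133 2.428 -1.93
v -2.872 2.676 -0.146
v -1.619 4.167 1.691
v -0.771 4.46 2.023
v -1.529 2.9 2.577
v -0.681 3.193 2.909
v -1.477 3.666 3.149
v -1.533 4.448 2.602
v -0.767 2.912 1.998
v -0.823 3.694 1.451
v -0.244 3.684 2.213
v -0.683 4.15 2.924
v -1.617 3.21 1.676
v -2.056 3.676 2.387
v 0.318 -3.87 -0.867
v -0.849 -3.978 -0.082
v -0.107 -2.513 -1.312
v -1.273 -2.621 -0.527
v 1.213 -3.119 0.567
v 0.047 -3.227 1.352
v 0.789 -1.762 0.122
v -0.378 -1.87 0.907
v 2.885 -2.32 0.441
v 3.505 -2.89 0
v 3.195 -3.22 2.039
v 3.727 -2.615 0.112
v 3.82 -2.295 0.274
v 3.771 -1.978 0.462
v 3.588 -1.714 0.646
v 3.297 -1.543 0.799
v 2.944 -1.489 0.897
v 2.581 -1.562 0.926
v 2.265 -1.751 0.881
v 2.044 -2.026 0.769
v 1.95 -2.346 0.607
v 1.999 -2.662 0.42
v 2.183 -2.926 0.236
v 2.474 -3.098 0.083
v 2.827 -3.152 -0.016
v 3.189 -3.078 -0.045
v 0.7 0.548 3.103
v 0.999 0.96 2.805
v 0.139 2.445 3.999
v -0.16 2.032 4.297
v 0.775 0.94 2.669
v -0.085 2.425 3.863
v 0.537 0.843 2.619
v -0.323 2.327 3.812
v 0.331 0.686 2.665
v -0.529 2.171 3.858
v 0.198 0.503 2.797
v -0.662 1.987 3.991
v 0.164 0.328 2.99
v -0.696 1.813 4.184
v 0.237 0.197 3.206
v -0.623 1.681 4.399
v 0.401 0.135 3.401
v -0.459 1.62 4.595
v 0.625 0.155 3.537
v -0.235 1.64 4.731
v 0.863 0.253 3.588
v 0.003 1.737 4.781
v 1.069 0.409 3.542
v 0.209 1.894 4.735
v 1.202 0.593 3.409
v 0.342 2.077 4.603
v 1.236 0.767 3.216
v 0.376 2.252 4.41
v 1.163 0.899 3.001
v 0.303 2.383 4.194
f 2 4 1
f 5 2 1
f 1 4 3
f 3 5 1
f 2 8 4
f 6 2 5
f 6 8 2
f 4 8 3
f 7 5 3
f 3 8 7
f 7 6 5
f 8 6 7
f 9 20 14
f 9 14 10
f 9 10 16
f 9 16 19
f 9 19 20
f 10 14 18
f 14 20 13
f 20 19 11
f 19 16 15
f 16 10 17
f 12 18 13
f 12 13 11
f 12 11 15
f 12 15 17
f 12 17 18
f 13 18 14
f 11 13 20
f 15 11 19
f 17 15 16
f 18 17 10
f 22 24 21
f 25 22 21
f 21 24 23
f 23 25 21
f 22 28 24
f 26 22 25
f 26 28 22
f 24 28 23
f 27 25 23
f 23 28 27
f 27 26 25
f 28 26 27
f 30 29 32
f 30 32 31
f 32 29 33
f 32 33 31
f 33 29 34
f 33 34 31
f 34 29 35
f 34 35 31
f 35 29 36
f 35 36 31
f 36 29 37
f 36 37 31
f 37 29 38
f 37 38 31
f 38 29 39
f 38 39 31
f 39 29 40
f 39 40 31
f 40 29 41
f 40 41 31
f 41 29 42
f 41 42 31
f 42 29 43
f 42 43 31
f 43 29 44
f 43 44 31
f 44 29 45
f 44 45 31
f 45 29 46
f 45 46 31
f 46 29 30
f 46 30 31
f 48 47 51
f 48 51 49
f 49 51 52
f 49 52 50
f 51 47 53
f 51 53 52
f 52 53 54
f 52 54 50
f 53 47 55
f 53 55 54
f 54 55 56
f 54 56 50
f 55 47 57
f 55 57 56
f 56 57 58
f 56 58 50
f 57 47 59
f 57 59 58
f 58 59 60
f 58 60 50
f 59 47 61
f 59 61 60
f 60 61 62
f 60 62 50
f 61 47 63
f 61 63 62
f 62 63 64
f 62 64 50
f 63 47 65
f 63 65 64
f 64 65 66
f 64 66 50
f 65 47 67
f 65 67 66
f 66 67 68
f 66 68 50
f 67 47 69
f 67 69 68
f 68 69 70
f 68 70 50
f 69 47 71
f 69 71 70
f 70 71 72
f 70 72 50
f 71 47 73
f 71 73 72
f 72 73 74
f 72 74 50
f 73 47 75
f 73 75 74
f 74 75 76
f 74 76 50
f 75 47 48
f 75 48 76
f 76 48 49
f 76 49 50



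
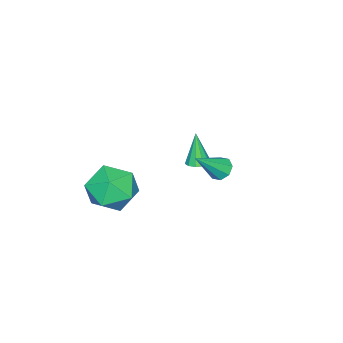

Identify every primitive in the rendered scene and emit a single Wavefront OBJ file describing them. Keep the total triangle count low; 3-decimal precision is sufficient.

v -2.936 -0.292 -4.645
v -2.652 0.164 -4.486
v -3.264 -0.628 -3.095
v -2.982 0.255 -4.536
v -3.294 0.138 -4.628
v -3.47 -0.144 -4.726
v -3.441 -0.483 -4.794
v -3.219 -0.748 -4.804
v -2.889 -0.839 -4.754
v -2.577 -0.721 -4.662
v -2.401 -0.439 -4.564
v -2.43 -0.101 -4.497
v 0.078 2.661 -1.727
v 0.448 2.507 -2.146
v 1.202 2.159 -0.553
v 0.502 2.928 -2.018
v 0.308 3.193 -1.719
v -0.02 3.146 -1.425
v -0.291 2.815 -1.307
v -0.346 2.393 -1.435
v -0.152 2.128 -1.734
v 0.177 2.175 -2.028
v 2.433 -0.576 -4.178
v 3.319 -0.852 -3.355
v 1.061 -1.428 -2.985
v 1.947 -1.704 -2.162
v 1.616 -0.522 -2.344
v 2.464 0.004 -3.082
v 1.916 -2.284 -3.258
v 2.764 -1.758 -3.996
v 3 -1.908 -2.787
v 2.815 -0.819 -2.222
v 1.565 -1.461 -4.118
v 1.38 -0.372 -3.553
f 2 1 4
f 2 4 3
f 4 1 5
f 4 5 3
f 5 1 6
f 5 6 3
f 6 1 7
f 6 7 3
f 7 1 8
f 7 8 3
f 8 1 9
f 8 9 3
f 9 1 10
f 9 10 3
f 10 1 11
f 10 11 3
f 11 1 12
f 11 12 3
f 12 1 2
f 12 2 3
f 14 13 16
f 14 16 15
f 16 13 17
f 16 17 15
f 17 13 18
f 17 18 15
f 18 13 19
f 18 19 15
f 19 13 20
f 19 20 15
f 20 13 21
f 20 21 15
f 21 13 22
f 21 22 15
f 22 13 14
f 22 14 15
f 23 34 28
f 23 28 24
f 23 24 30
f 23 30 33
f 23 33 34
f 24 28 32
f 28 34 27
f 34 33 25
f 33 30 29
f 30 24 31
f 26 32 27
f 26 27 25
f 26 25 29
f 26 29 31
f 26 31 32
f 27 32 28
f 25 27 34
f 29 25 33
f 31 29 30
f 32 31 24



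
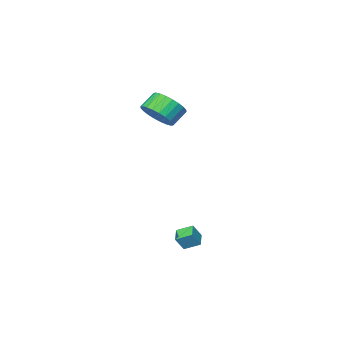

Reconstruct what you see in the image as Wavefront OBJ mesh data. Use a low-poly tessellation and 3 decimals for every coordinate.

v 0.13 -3.671 3.14
v 0.801 -3.992 3.881
v -0.059 -3.991 4.66
v -0.73 -3.669 3.92
v 0.833 -3.585 3.916
v -0.027 -3.584 4.695
v 0.758 -3.191 3.832
v -0.102 -3.19 4.611
v 0.587 -2.87 3.643
v -0.273 -2.869 4.423
v 0.347 -2.671 3.378
v -0.513 -2.67 4.157
v 0.073 -2.624 3.077
v -0.786 -2.623 3.856
v -0.192 -2.736 2.785
v -1.051 -2.735 3.564
v -0.407 -2.991 2.547
v -1.267 -2.99 3.326
v -0.541 -3.349 2.4
v -1.401 -3.348 3.179
v -0.573 -3.756 2.365
v -1.433 -3.755 3.144
v -0.498 -4.15 2.449
v -1.358 -4.149 3.228
v -0.327 -4.471 2.637
v -1.187 -4.47 3.417
v -0.087 -4.67 2.903
v -0.947 -4.669 3.682
v 0.186 -4.717 3.204
v -0.673 -4.716 3.983
v 0.451 -4.605 3.496
v -0.408 -4.604 4.275
v 0.667 -4.35 3.734
v -0.193 -4.349 4.513
v 2.245 1.336 -3.442
v 1.719 1.993 -3.046
v 2.776 1.934 -3.729
v 2.25 2.591 -3.334
v 2.73 1.269 -2.686
v 2.204 1.926 -2.291
v 3.261 1.867 -2.974
v 2.735 2.524 -2.578
f 2 1 5
f 2 5 3
f 3 5 6
f 3 6 4
f 5 1 7
f 5 7 6
f 6 7 8
f 6 8 4
f 7 1 9
f 7 9 8
f 8 9 10
f 8 10 4
f 9 1 11
f 9 11 10
f 10 11 12
f 10 12 4
f 11 1 13
f 11 13 12
f 12 13 14
f 12 14 4
f 13 1 15
f 13 15 14
f 14 15 16
f 14 16 4
f 15 1 17
f 15 17 16
f 16 17 18
f 16 18 4
f 17 1 19
f 17 19 18
f 18 19 20
f 18 20 4
f 19 1 21
f 19 21 20
f 20 21 22
f 20 22 4
f 21 1 23
f 21 23 22
f 22 23 24
f 22 24 4
f 23 1 25
f 23 25 24
f 24 25 26
f 24 26 4
f 25 1 27
f 25 27 26
f 26 27 28
f 26 28 4
f 27 1 29
f 27 29 28
f 28 29 30
f 28 30 4
f 29 1 31
f 29 31 30
f 30 31 32
f 30 32 4
f 31 1 33
f 31 33 32
f 32 33 34
f 32 34 4
f 33 1 2
f 33 2 34
f 34 2 3
f 34 3 4
f 36 38 35
f 39 36 35
f 35 38 37
f 37 39 35
f 36 42 38
f 40 36 39
f 40 42 36
f 38 42 37
f 41 39 37
f 37 42 41
f 41 40 39
f 42 40 41



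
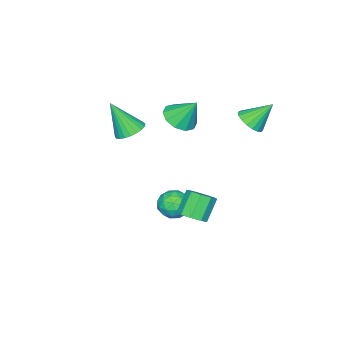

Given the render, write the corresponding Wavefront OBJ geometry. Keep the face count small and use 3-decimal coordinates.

v -2.287 0.431 -2.291
v -1.658 0.834 -2.542
v -1.522 -0.494 -1.858
v -0.893 -0.091 -2.109
v -1.317 0.179 -1.501
v -1.79 0.75 -1.769
v -1.39 -0.41 -2.631
v -1.863 0.161 -2.899
v -1.103 0.314 -2.752
v -1.058 0.678 -2.054
v -2.122 -0.338 -2.346
v -2.077 0.026 -1.648
v -2.04 0.713 -2.454
v -1.14 -0.373 -1.946
v -1.39 -0.215 -1.588
v -1.02 0.022 -1.736
v -2.117 0.664 -2
v -1.748 0.901 -2.148
v -1.547 0.516 -1.536
v -1.432 -0.561 -2.252
v -1.063 -0.324 -2.4
v -2.16 0.318 -2.664
v -1.79 0.555 -2.812
v -1.633 -0.176 -2.864
v -1.344 0.645 -2.726
v -0.894 0.102 -2.471
v -1.186 -0.086 -2.778
v -1.464 0.25 -2.935
v -1.317 0.859 -2.315
v -0.868 0.316 -2.061
v -1.117 0.474 -1.704
v -1.395 0.81 -1.861
v -0.991 0.554 -2.439
v -2.312 0.024 -2.339
v -1.863 -0.519 -2.085
v -1.785 -0.47 -2.539
v -2.063 -0.134 -2.696
v -2.286 0.238 -1.929
v -1.836 -0.305 -1.674
v -1.716 0.09 -1.465
v -1.994 0.426 -1.622
v -2.189 -0.214 -1.961
v -2.633 -0.329 2.55
v -2.09 -0.822 2.96
v -2.807 0.429 3.69
v -1.822 -0.434 2.743
v -1.864 -0.006 2.452
v -2.2 0.299 2.199
v -2.701 0.364 2.079
v -3.176 0.164 2.14
v -3.444 -0.224 2.357
v -3.402 -0.652 2.648
v -3.067 -0.957 2.901
v -2.566 -1.021 3.02
v -1.285 -1.942 1.78
v -0.568 -1.909 1.646
v -0.955 -2.758 3.34
v -0.61 -1.663 1.784
v -0.755 -1.46 1.921
v -0.981 -1.33 2.036
v -1.252 -1.293 2.113
v -1.529 -1.355 2.139
v -1.769 -1.507 2.111
v -1.935 -1.724 2.032
v -2.002 -1.975 1.915
v -1.959 -2.221 1.777
v -1.815 -2.425 1.64
v -1.589 -2.555 1.525
v -1.317 -2.591 1.448
v -1.04 -2.529 1.422
v -0.801 -2.378 1.45
v -0.635 -2.16 1.529
v -3.524 2.679 3.067
v -3.073 2.4 3.539
v -4.156 3.361 4.073
v -2.927 2.666 3.45
v -2.899 2.934 3.286
v -2.995 3.152 3.078
v -3.196 3.276 2.868
v -3.462 3.282 2.697
v -3.74 3.169 2.6
v -3.976 2.958 2.595
v -4.122 2.692 2.683
v -4.15 2.424 2.847
v -4.054 2.206 3.055
v -3.853 2.082 3.265
v -3.587 2.076 3.436
v -3.309 2.189 3.533
v 1.169 3.238 0.037
v 1.626 3.532 0.412
v 0.889 3.476 1.357
v 0.431 3.182 0.983
v 1.359 3.843 0.222
v 0.622 3.786 1.167
v 1.003 3.87 -0.054
v 0.266 3.814 0.891
v 0.724 3.602 -0.287
v -0.013 3.546 0.658
v 0.654 3.164 -0.369
v -0.084 3.108 0.576
v 0.824 2.76 -0.26
v 0.087 2.704 0.685
v 1.156 2.58 -0.012
v 0.418 2.524 0.933
v 1.493 2.708 0.259
v 0.756 2.652 1.204
v 1.679 3.084 0.426
v 0.942 3.028 1.372
f 1 38 17
f 38 12 41
f 17 41 6
f 38 41 17
f 1 17 13
f 17 6 18
f 13 18 2
f 17 18 13
f 1 13 22
f 13 2 23
f 22 23 8
f 13 23 22
f 1 22 34
f 22 8 37
f 34 37 11
f 22 37 34
f 1 34 38
f 34 11 42
f 38 42 12
f 34 42 38
f 2 18 29
f 18 6 32
f 29 32 10
f 18 32 29
f 6 41 19
f 41 12 40
f 19 40 5
f 41 40 19
f 12 42 39
f 42 11 35
f 39 35 3
f 42 35 39
f 11 37 36
f 37 8 24
f 36 24 7
f 37 24 36
f 8 23 28
f 23 2 25
f 28 25 9
f 23 25 28
f 4 30 16
f 30 10 31
f 16 31 5
f 30 31 16
f 4 16 14
f 16 5 15
f 14 15 3
f 16 15 14
f 4 14 21
f 14 3 20
f 21 20 7
f 14 20 21
f 4 21 26
f 21 7 27
f 26 27 9
f 21 27 26
f 4 26 30
f 26 9 33
f 30 33 10
f 26 33 30
f 5 31 19
f 31 10 32
f 19 32 6
f 31 32 19
f 3 15 39
f 15 5 40
f 39 40 12
f 15 40 39
f 7 20 36
f 20 3 35
f 36 35 11
f 20 35 36
f 9 27 28
f 27 7 24
f 28 24 8
f 27 24 28
f 10 33 29
f 33 9 25
f 29 25 2
f 33 25 29
f 44 43 46
f 44 46 45
f 46 43 47
f 46 47 45
f 47 43 48
f 47 48 45
f 48 43 49
f 48 49 45
f 49 43 50
f 49 50 45
f 50 43 51
f 50 51 45
f 51 43 52
f 51 52 45
f 52 43 53
f 52 53 45
f 53 43 54
f 53 54 45
f 54 43 44
f 54 44 45
f 56 55 58
f 56 58 57
f 58 55 59
f 58 59 57
f 59 55 60
f 59 60 57
f 60 55 61
f 60 61 57
f 61 55 62
f 61 62 57
f 62 55 63
f 62 63 57
f 63 55 64
f 63 64 57
f 64 55 65
f 64 65 57
f 65 55 66
f 65 66 57
f 66 55 67
f 66 67 57
f 67 55 68
f 67 68 57
f 68 55 69
f 68 69 57
f 69 55 70
f 69 70 57
f 70 55 71
f 70 71 57
f 71 55 72
f 71 72 57
f 72 55 56
f 72 56 57
f 74 73 76
f 74 76 75
f 76 73 77
f 76 77 75
f 77 73 78
f 77 78 75
f 78 73 79
f 78 79 75
f 79 73 80
f 79 80 75
f 80 73 81
f 80 81 75
f 81 73 82
f 81 82 75
f 82 73 83
f 82 83 75
f 83 73 84
f 83 84 75
f 84 73 85
f 84 85 75
f 85 73 86
f 85 86 75
f 86 73 87
f 86 87 75
f 87 73 88
f 87 88 75
f 88 73 74
f 88 74 75
f 90 89 93
f 90 93 91
f 91 93 94
f 91 94 92
f 93 89 95
f 93 95 94
f 94 95 96
f 94 96 92
f 95 89 97
f 95 97 96
f 96 97 98
f 96 98 92
f 97 89 99
f 97 99 98
f 98 99 100
f 98 100 92
f 99 89 101
f 99 101 100
f 100 101 102
f 100 102 92
f 101 89 103
f 101 103 102
f 102 103 104
f 102 104 92
f 103 89 105
f 103 105 104
f 104 105 106
f 104 106 92
f 105 89 107
f 105 107 106
f 106 107 108
f 106 108 92
f 107 89 90
f 107 90 108
f 108 90 91
f 108 91 92



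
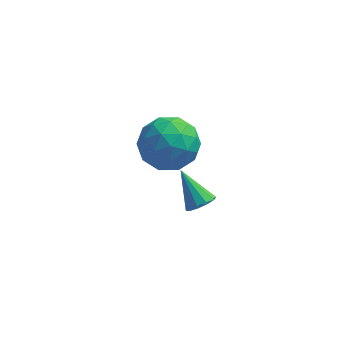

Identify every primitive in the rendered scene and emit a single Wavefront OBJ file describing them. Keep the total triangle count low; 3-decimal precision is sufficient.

v -0.61 -3.428 -0.891
v -0.39 -3.705 -0.537
v -1.29 -2.792 0.031
v -0.217 -3.453 -0.583
v -0.194 -3.192 -0.747
v -0.33 -3.021 -0.965
v -0.573 -3.005 -1.155
v -0.83 -3.151 -1.244
v -1.004 -3.403 -1.198
v -1.027 -3.664 -1.035
v -0.891 -3.835 -0.817
v -0.647 -3.851 -0.627
v -2.201 1.013 -2.723
v -1.284 0.946 -2.192
v -2.776 -0.386 -1.908
v -1.859 -0.453 -1.377
v -2.532 0.343 -1.176
v -2.177 1.208 -1.68
v -1.883 -0.648 -2.42
v -1.528 0.217 -2.924
v -1.088 -0.081 -2.005
v -1.489 0.532 -1.236
v -2.571 0.028 -2.864
v -2.972 0.641 -2.095
v -1.692 1.102 -2.529
v -2.368 -0.542 -1.571
v -2.763 -0.074 -1.453
v -2.224 -0.114 -1.14
v -2.217 1.256 -2.228
v -1.678 1.217 -1.916
v -2.411 0.863 -1.319
v -2.382 -0.657 -2.184
v -1.843 -0.696 -1.872
v -1.836 0.674 -2.96
v -1.297 0.634 -2.647
v -1.649 -0.303 -2.781
v -1.038 0.459 -2.107
v -1.376 -0.363 -1.628
v -1.39 -0.478 -2.241
v -1.181 0.031 -2.537
v -1.273 0.82 -1.655
v -1.611 -0.003 -1.176
v -2.007 0.466 -1.057
v -1.798 0.974 -1.354
v -1.158 0.216 -1.545
v -2.449 0.563 -2.924
v -2.787 -0.26 -2.445
v -2.262 -0.414 -2.746
v -2.053 0.094 -3.043
v -2.684 0.923 -2.472
v -3.022 0.101 -1.993
v -2.879 0.529 -1.563
v -2.67 1.038 -1.859
v -2.902 0.344 -2.555
f 2 1 4
f 2 4 3
f 4 1 5
f 4 5 3
f 5 1 6
f 5 6 3
f 6 1 7
f 6 7 3
f 7 1 8
f 7 8 3
f 8 1 9
f 8 9 3
f 9 1 10
f 9 10 3
f 10 1 11
f 10 11 3
f 11 1 12
f 11 12 3
f 12 1 2
f 12 2 3
f 13 50 29
f 50 24 53
f 29 53 18
f 50 53 29
f 13 29 25
f 29 18 30
f 25 30 14
f 29 30 25
f 13 25 34
f 25 14 35
f 34 35 20
f 25 35 34
f 13 34 46
f 34 20 49
f 46 49 23
f 34 49 46
f 13 46 50
f 46 23 54
f 50 54 24
f 46 54 50
f 14 30 41
f 30 18 44
f 41 44 22
f 30 44 41
f 18 53 31
f 53 24 52
f 31 52 17
f 53 52 31
f 24 54 51
f 54 23 47
f 51 47 15
f 54 47 51
f 23 49 48
f 49 20 36
f 48 36 19
f 49 36 48
f 20 35 40
f 35 14 37
f 40 37 21
f 35 37 40
f 16 42 28
f 42 22 43
f 28 43 17
f 42 43 28
f 16 28 26
f 28 17 27
f 26 27 15
f 28 27 26
f 16 26 33
f 26 15 32
f 33 32 19
f 26 32 33
f 16 33 38
f 33 19 39
f 38 39 21
f 33 39 38
f 16 38 42
f 38 21 45
f 42 45 22
f 38 45 42
f 17 43 31
f 43 22 44
f 31 44 18
f 43 44 31
f 15 27 51
f 27 17 52
f 51 52 24
f 27 52 51
f 19 32 48
f 32 15 47
f 48 47 23
f 32 47 48
f 21 39 40
f 39 19 36
f 40 36 20
f 39 36 40
f 22 45 41
f 45 21 37
f 41 37 14
f 45 37 41



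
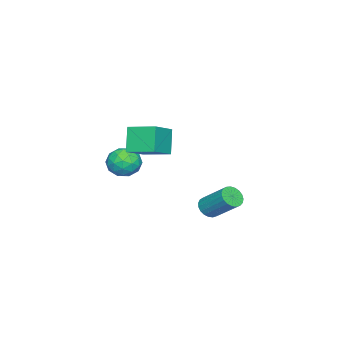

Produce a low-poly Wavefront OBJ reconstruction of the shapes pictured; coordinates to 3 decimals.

v -5.122 -2.496 -1.24
v -3.566 -2.654 -0.433
v -5.136 -0.892 -0.899
v -3.58 -1.05 -0.092
v -4.36 -2.19 -2.648
v -2.804 -2.348 -1.841
v -4.374 -0.586 -2.307
v -2.818 -0.744 -1.5
v -3.822 -2.444 -2.255
v -2.885 -2.578 -2.574
v -4.375 -3.242 -3.546
v -3.438 -3.376 -3.865
v -3.76 -3.851 -3.047
v -3.418 -3.357 -2.249
v -3.842 -2.463 -3.871
v -3.5 -1.969 -3.073
v -2.897 -2.589 -3.573
v -2.847 -3.447 -3.064
v -4.413 -2.373 -3.056
v -4.363 -3.231 -2.547
v -3.305 -2.44 -2.301
v -3.955 -3.38 -3.819
v -4.145 -3.658 -3.338
v -3.594 -3.737 -3.526
v -3.618 -2.899 -2.11
v -3.067 -2.977 -2.298
v -3.582 -3.726 -2.576
v -4.193 -2.843 -3.822
v -3.642 -2.921 -4.01
v -3.666 -2.083 -2.594
v -3.115 -2.162 -2.782
v -3.678 -2.094 -3.544
v -2.761 -2.526 -3.076
v -3.087 -2.996 -3.835
v -3.324 -2.459 -3.838
v -3.123 -2.168 -3.369
v -2.731 -3.03 -2.776
v -3.057 -3.5 -3.535
v -3.246 -3.779 -3.055
v -3.045 -3.489 -2.585
v -2.739 -3.037 -3.363
v -4.203 -2.32 -2.585
v -4.529 -2.79 -3.344
v -4.215 -2.331 -3.535
v -4.014 -2.041 -3.065
v -4.173 -2.824 -2.285
v -4.499 -3.294 -3.044
v -4.137 -3.652 -2.751
v -3.936 -3.361 -2.282
v -4.521 -2.783 -2.757
v -1.92 2.71 -4.286
v -1.365 2.397 -4.079
v -1.025 3.816 -2.846
v -1.58 4.13 -3.054
v -1.268 2.555 -4.287
v -0.928 3.974 -3.055
v -1.284 2.739 -4.495
v -0.944 4.158 -3.263
v -1.41 2.919 -4.667
v -1.07 4.338 -3.435
v -1.624 3.062 -4.773
v -1.284 4.481 -3.541
v -1.889 3.145 -4.795
v -1.549 4.564 -3.563
v -2.159 3.152 -4.729
v -1.819 4.572 -3.497
v -2.389 3.084 -4.586
v -2.048 4.503 -3.354
v -2.537 2.95 -4.392
v -2.197 4.369 -3.16
v -2.578 2.775 -4.179
v -2.238 4.194 -2.947
v -2.506 2.589 -3.985
v -2.166 4.008 -2.752
v -2.332 2.424 -3.842
v -1.992 3.843 -2.61
v -2.088 2.308 -3.777
v -1.747 3.728 -2.545
v -1.814 2.262 -3.799
v -1.474 3.681 -2.567
v -1.558 2.294 -3.906
v -1.218 3.713 -2.674
f 2 4 1
f 5 2 1
f 1 4 3
f 3 5 1
f 2 8 4
f 6 2 5
f 6 8 2
f 4 8 3
f 7 5 3
f 3 8 7
f 7 6 5
f 8 6 7
f 9 46 25
f 46 20 49
f 25 49 14
f 46 49 25
f 9 25 21
f 25 14 26
f 21 26 10
f 25 26 21
f 9 21 30
f 21 10 31
f 30 31 16
f 21 31 30
f 9 30 42
f 30 16 45
f 42 45 19
f 30 45 42
f 9 42 46
f 42 19 50
f 46 50 20
f 42 50 46
f 10 26 37
f 26 14 40
f 37 40 18
f 26 40 37
f 14 49 27
f 49 20 48
f 27 48 13
f 49 48 27
f 20 50 47
f 50 19 43
f 47 43 11
f 50 43 47
f 19 45 44
f 45 16 32
f 44 32 15
f 45 32 44
f 16 31 36
f 31 10 33
f 36 33 17
f 31 33 36
f 12 38 24
f 38 18 39
f 24 39 13
f 38 39 24
f 12 24 22
f 24 13 23
f 22 23 11
f 24 23 22
f 12 22 29
f 22 11 28
f 29 28 15
f 22 28 29
f 12 29 34
f 29 15 35
f 34 35 17
f 29 35 34
f 12 34 38
f 34 17 41
f 38 41 18
f 34 41 38
f 13 39 27
f 39 18 40
f 27 40 14
f 39 40 27
f 11 23 47
f 23 13 48
f 47 48 20
f 23 48 47
f 15 28 44
f 28 11 43
f 44 43 19
f 28 43 44
f 17 35 36
f 35 15 32
f 36 32 16
f 35 32 36
f 18 41 37
f 41 17 33
f 37 33 10
f 41 33 37
f 52 51 55
f 52 55 53
f 53 55 56
f 53 56 54
f 55 51 57
f 55 57 56
f 56 57 58
f 56 58 54
f 57 51 59
f 57 59 58
f 58 59 60
f 58 60 54
f 59 51 61
f 59 61 60
f 60 61 62
f 60 62 54
f 61 51 63
f 61 63 62
f 62 63 64
f 62 64 54
f 63 51 65
f 63 65 64
f 64 65 66
f 64 66 54
f 65 51 67
f 65 67 66
f 66 67 68
f 66 68 54
f 67 51 69
f 67 69 68
f 68 69 70
f 68 70 54
f 69 51 71
f 69 71 70
f 70 71 72
f 70 72 54
f 71 51 73
f 71 73 72
f 72 73 74
f 72 74 54
f 73 51 75
f 73 75 74
f 74 75 76
f 74 76 54
f 75 51 77
f 75 77 76
f 76 77 78
f 76 78 54
f 77 51 79
f 77 79 78
f 78 79 80
f 78 80 54
f 79 51 81
f 79 81 80
f 80 81 82
f 80 82 54
f 81 51 52
f 81 52 82
f 82 52 53
f 82 53 54

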